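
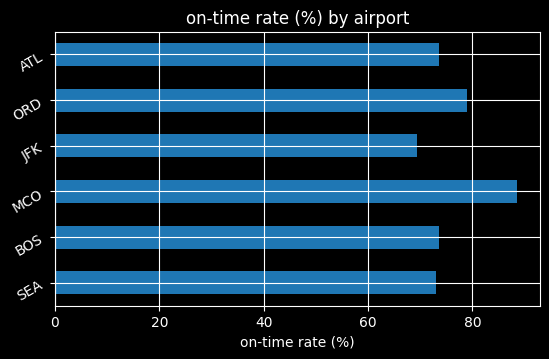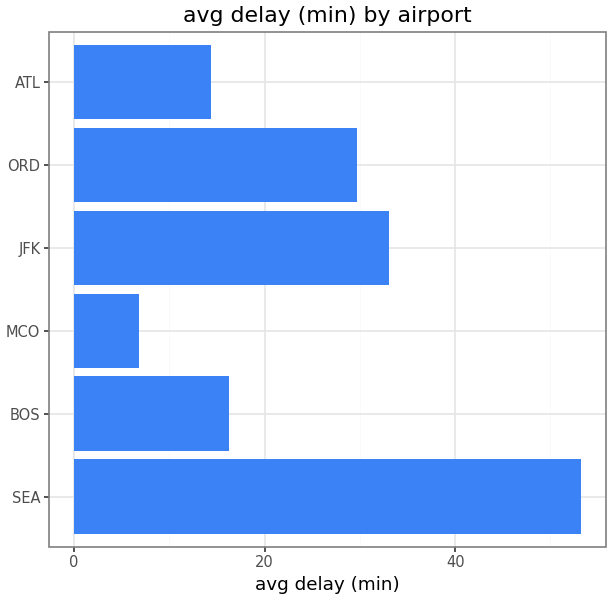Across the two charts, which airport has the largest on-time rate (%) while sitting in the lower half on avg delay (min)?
MCO

Chart 2 median avg delay (min) ≈ 25; below-median airports: BOS, MCO, ATL. Among those, MCO has the highest on-time rate (%) (≈ 90).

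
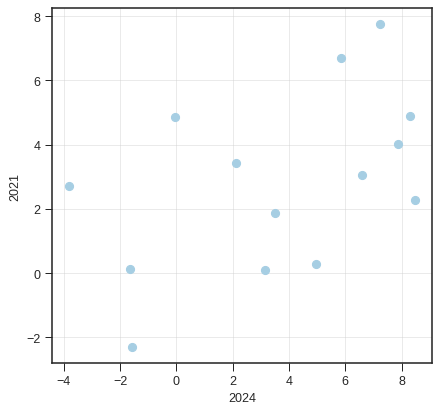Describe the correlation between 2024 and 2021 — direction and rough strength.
positive, moderate

Points are positively correlated; moderate (|r| ≈ 0.5).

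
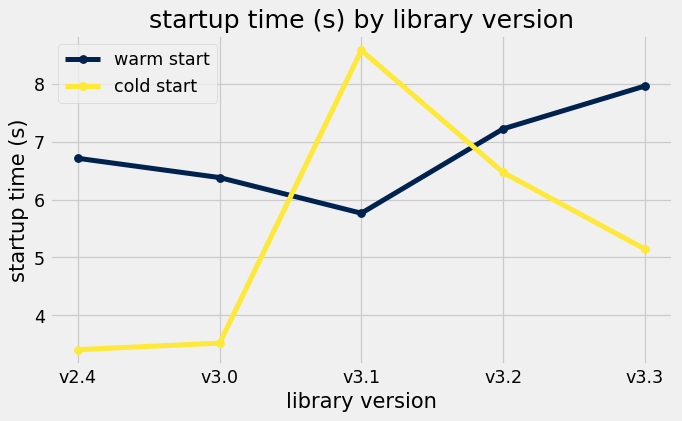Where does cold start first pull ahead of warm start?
v3.1

v3.0: cold start ≈ 3.5 vs warm start ≈ 6.5 (not yet); v3.1: cold start ≈ 8.5 vs warm start ≈ 6.0 (first crossover).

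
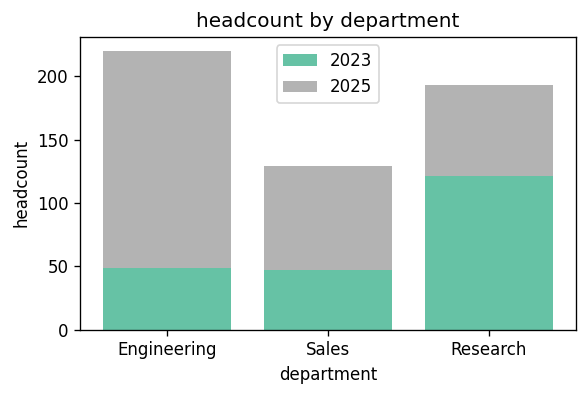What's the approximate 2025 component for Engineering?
≈ 180

2025 top ≈ 220, bottom ≈ 40; segment ≈ 180.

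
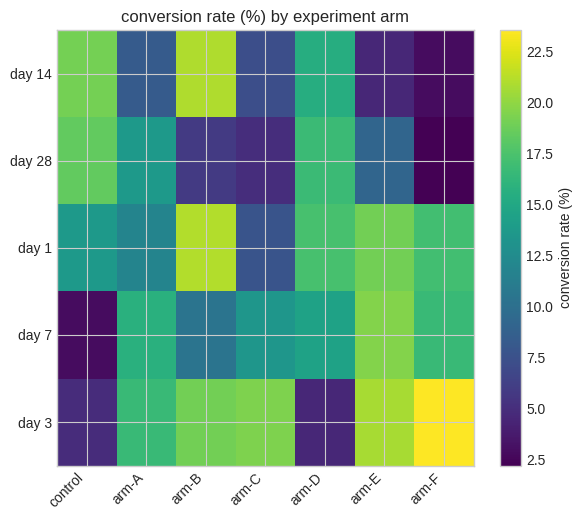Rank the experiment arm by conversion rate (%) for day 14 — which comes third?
arm-D

Top 4 for day 14: arm-B ≈ 22, control ≈ 20, arm-D ≈ 16, arm-A ≈ 8.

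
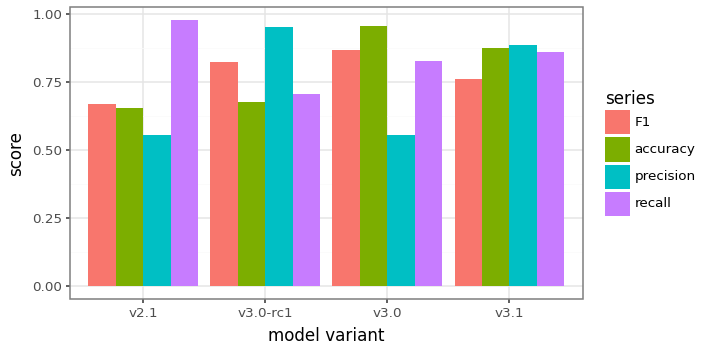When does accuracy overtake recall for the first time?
v3.0-rc1: accuracy ≈ 0.7 vs recall ≈ 0.7 (not yet); v3.0: accuracy ≈ 1.0 vs recall ≈ 0.8 (first crossover).

v3.0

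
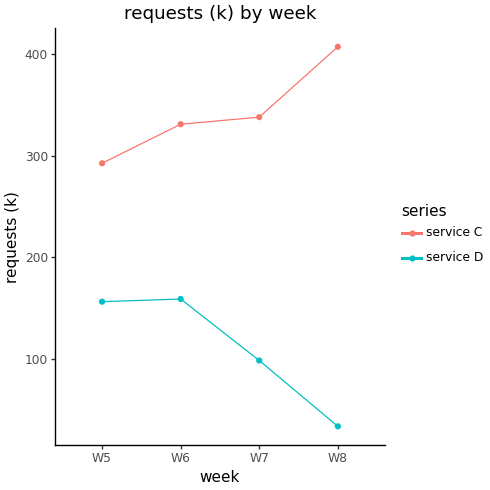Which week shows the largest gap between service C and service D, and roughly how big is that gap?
W8: service C ≈ 400, service D ≈ 50 → gap ≈ 350. Next-largest (W7) is only ≈ 250.

W8, ≈ 350 k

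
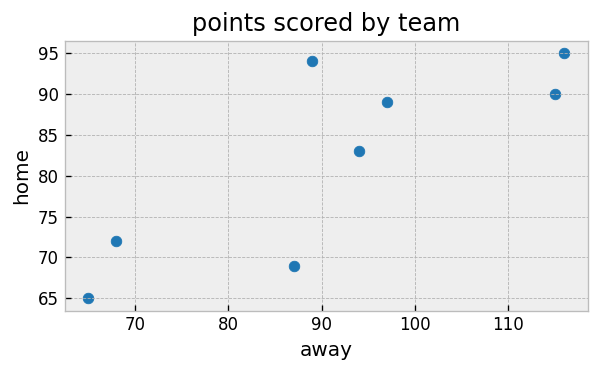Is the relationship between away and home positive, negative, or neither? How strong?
positive, strong

Points are positively correlated; strong (|r| ≈ 0.8).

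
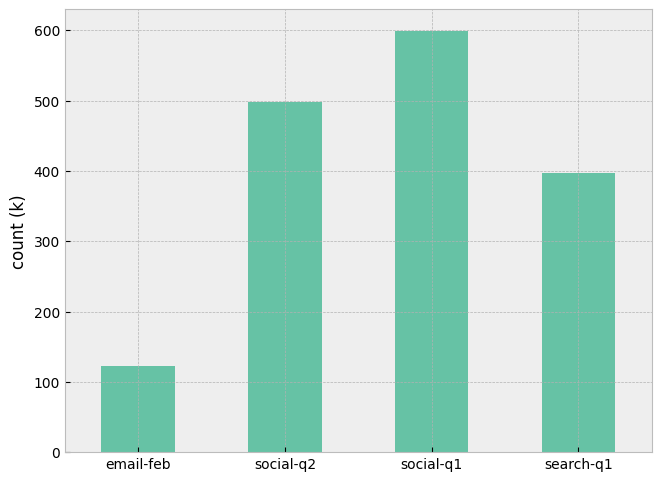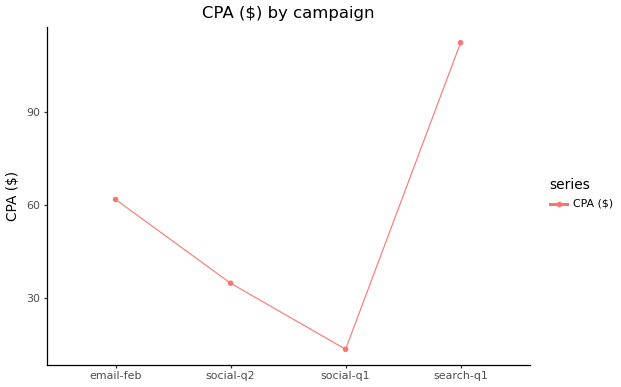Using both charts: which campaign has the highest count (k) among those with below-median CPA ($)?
social-q1

Chart 2 median CPA ($) ≈ 40; below-median campaigns: social-q2, social-q1. Among those, social-q1 has the highest count (k) (≈ 600).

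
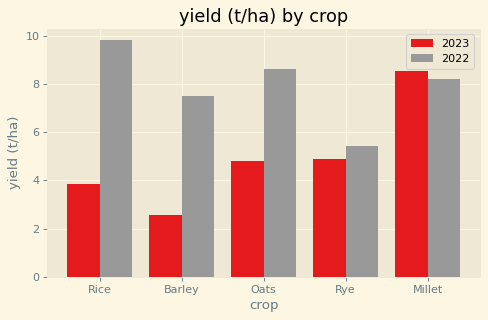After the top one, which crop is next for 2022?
Oats

Top 3 for 2022: Rice ≈ 10, Oats ≈ 9, Millet ≈ 8.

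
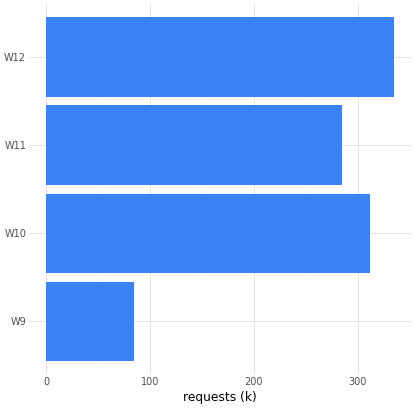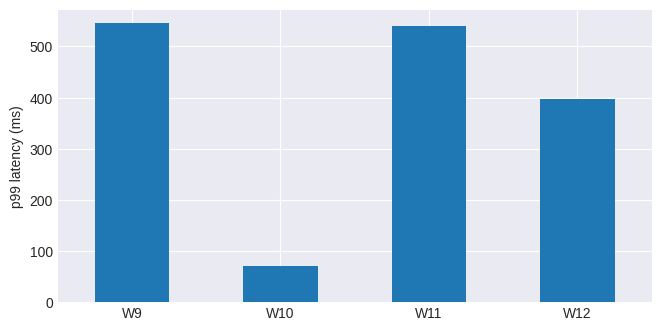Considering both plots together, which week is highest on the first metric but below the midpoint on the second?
W12

Chart 2 median p99 latency (ms) ≈ 450; below-median weeks: W10, W12. Among those, W12 has the highest requests (k) (≈ 350).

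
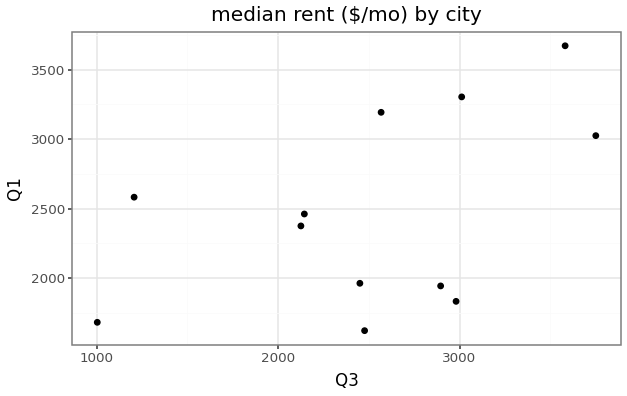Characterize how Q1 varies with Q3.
positive, moderate

Points are positively correlated; moderate (|r| ≈ 0.5).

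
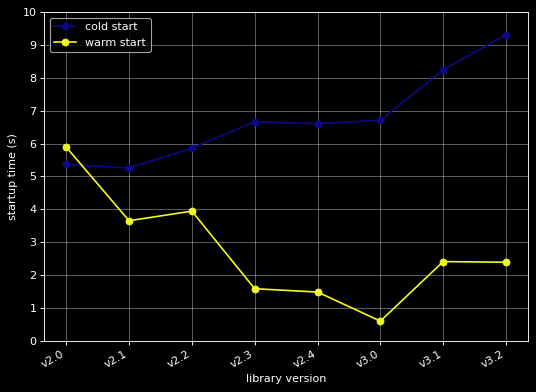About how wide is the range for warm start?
Max v2.0 ≈ 6, min v3.0 ≈ 1; range ≈ 5.

≈ 5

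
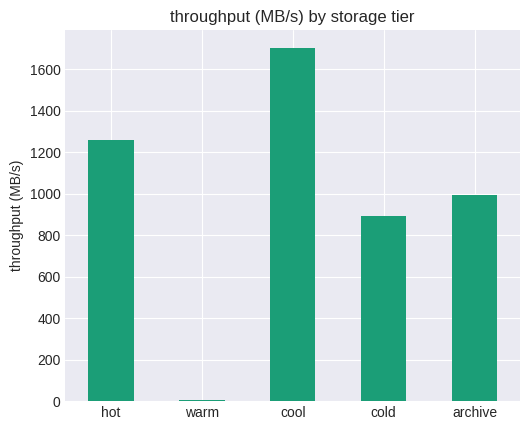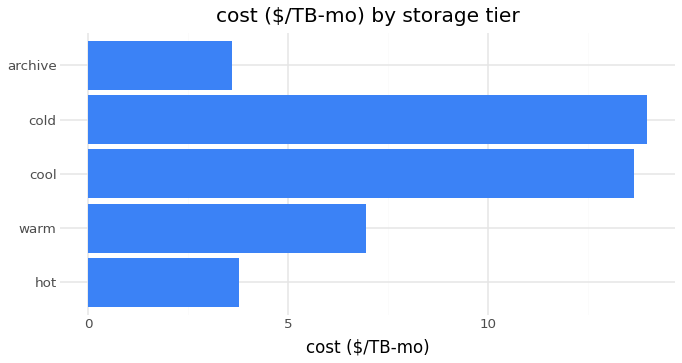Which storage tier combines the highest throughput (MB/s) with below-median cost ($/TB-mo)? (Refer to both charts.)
Chart 2 median cost ($/TB-mo) ≈ 6; below-median storage tiers: hot, archive. Among those, hot has the highest throughput (MB/s) (≈ 1200).

hot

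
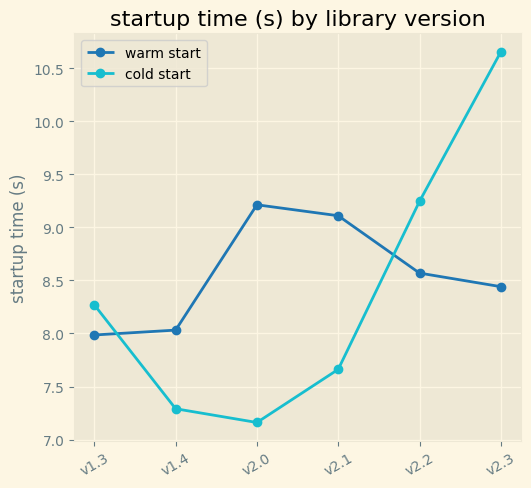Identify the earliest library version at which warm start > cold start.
v1.3: warm start ≈ 8.0 vs cold start ≈ 8.5 (not yet); v1.4: warm start ≈ 8.0 vs cold start ≈ 7.5 (first crossover).

v1.4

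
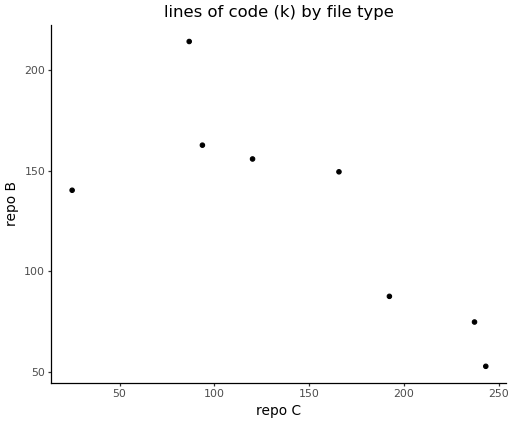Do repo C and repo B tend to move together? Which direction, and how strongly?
Points are negatively correlated; strong (|r| ≈ 0.8).

negative, strong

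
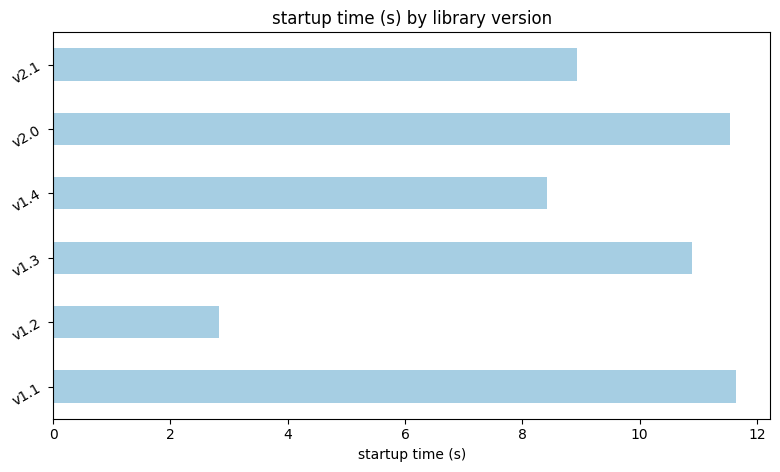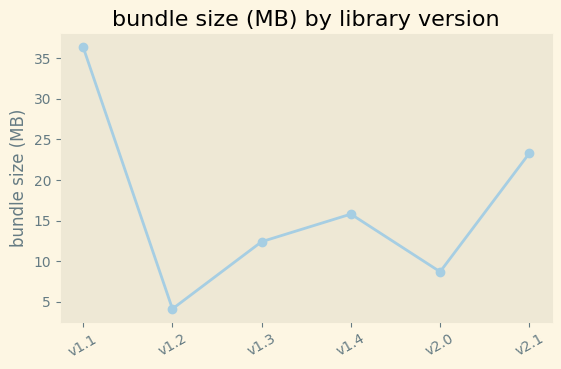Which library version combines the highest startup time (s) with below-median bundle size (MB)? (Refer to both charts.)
Chart 2 median bundle size (MB) ≈ 15; below-median library versions: v1.2, v1.3, v2.0. Among those, v2.0 has the highest startup time (s) (≈ 12).

v2.0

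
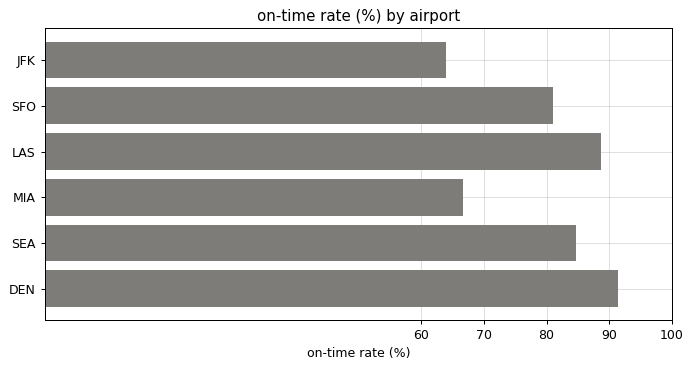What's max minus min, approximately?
≈ 30

Max DEN ≈ 90, min JFK ≈ 60; range ≈ 30.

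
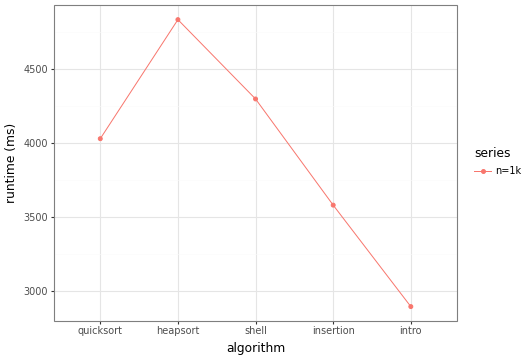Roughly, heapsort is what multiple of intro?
heapsort ≈ 4800, intro ≈ 2800; 4800/2800 ≈ 1.71.

≈ 1.71×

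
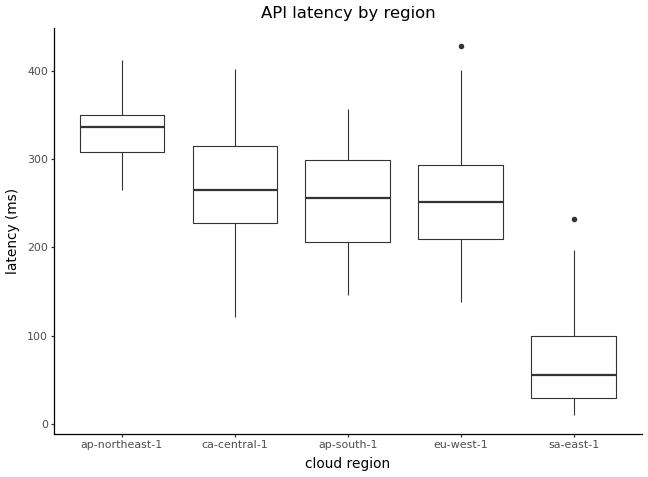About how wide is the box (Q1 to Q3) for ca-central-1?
≈ 100

Q3 ≈ 325, Q1 ≈ 225; IQR ≈ 100.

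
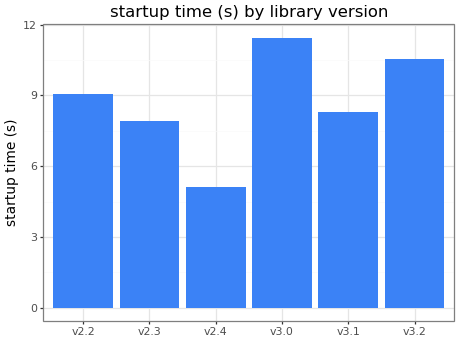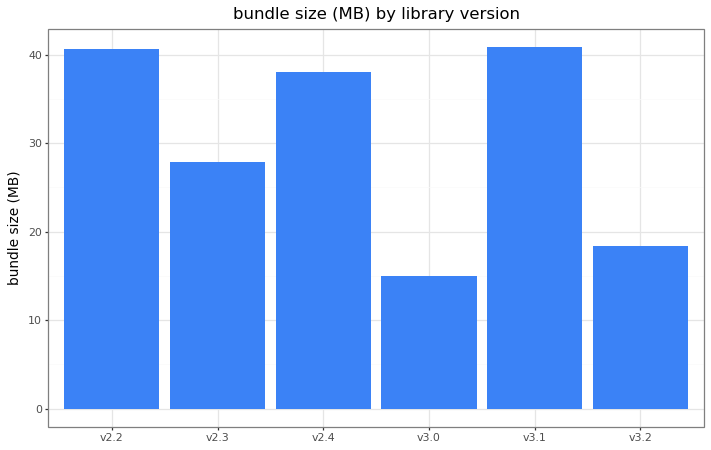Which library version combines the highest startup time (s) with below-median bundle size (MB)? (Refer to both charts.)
Chart 2 median bundle size (MB) ≈ 35; below-median library versions: v2.3, v3.0, v3.2. Among those, v3.0 has the highest startup time (s) (≈ 12).

v3.0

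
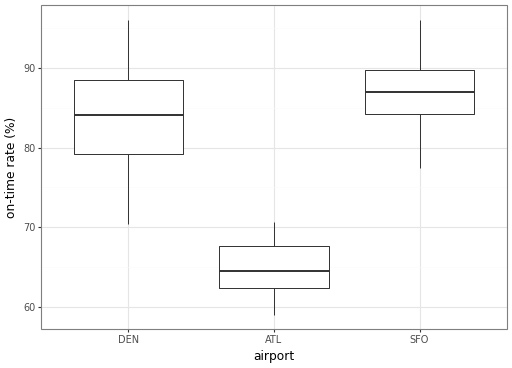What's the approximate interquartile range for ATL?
≈ 6

Q3 ≈ 68, Q1 ≈ 62; IQR ≈ 6.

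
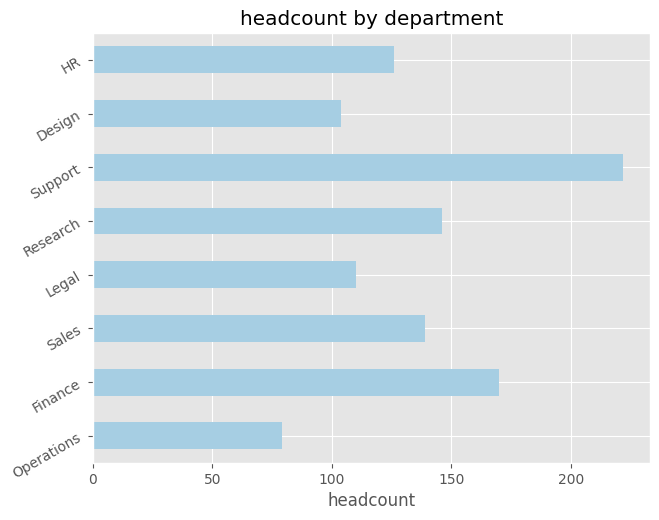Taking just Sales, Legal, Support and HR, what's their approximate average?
(140 + 120 + 220 + 120) / 4 ≈ 150.

≈ 150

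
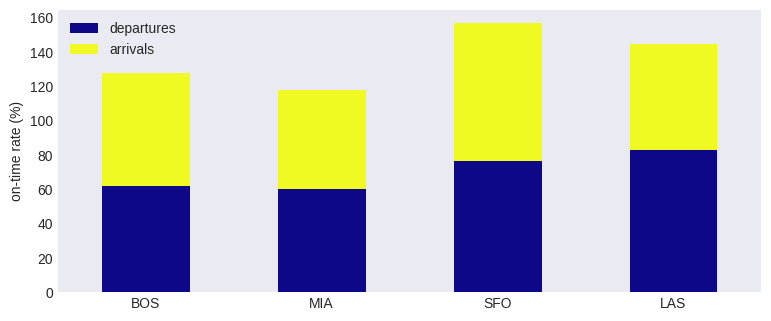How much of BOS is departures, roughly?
departures top ≈ 60, bottom ≈ 0; segment ≈ 60.

≈ 60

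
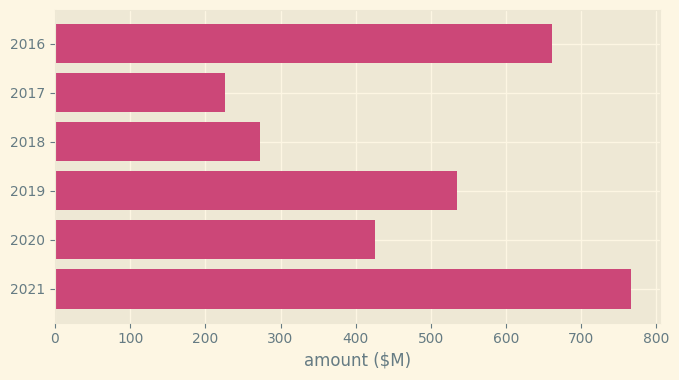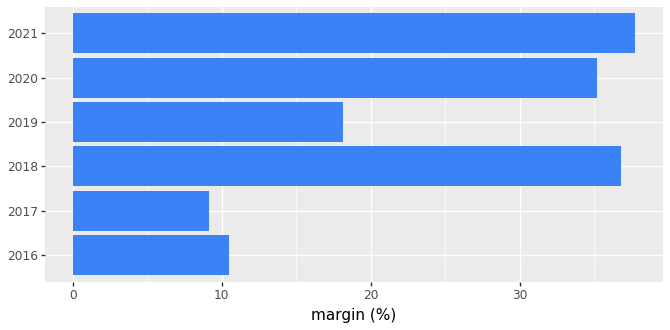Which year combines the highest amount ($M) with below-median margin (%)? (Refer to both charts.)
Chart 2 median margin (%) ≈ 25; below-median years: 2016, 2017, 2019. Among those, 2016 has the highest amount ($M) (≈ 700).

2016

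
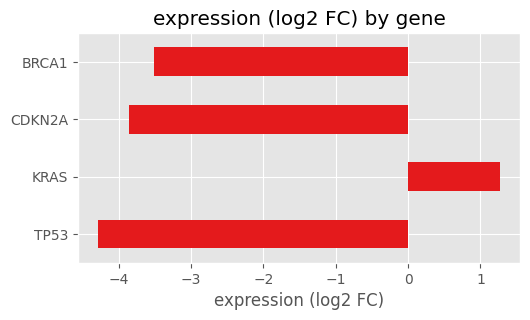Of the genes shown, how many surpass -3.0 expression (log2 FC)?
1

Above -3.0: KRAS.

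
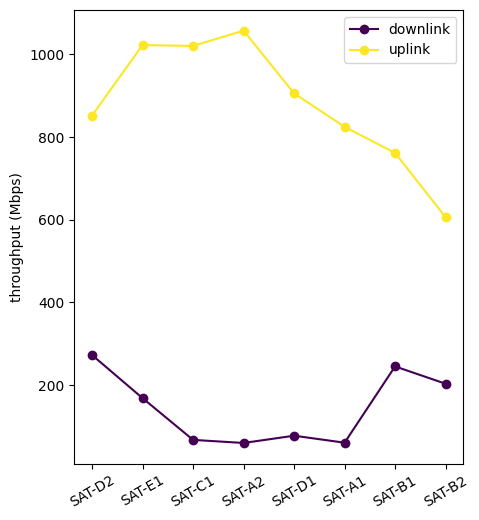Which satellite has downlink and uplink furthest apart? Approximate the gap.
SAT-A2: downlink ≈ 100, uplink ≈ 1100 → gap ≈ 1000. Next-largest (SAT-C1) is only ≈ 900.

SAT-A2, ≈ 1000 Mbps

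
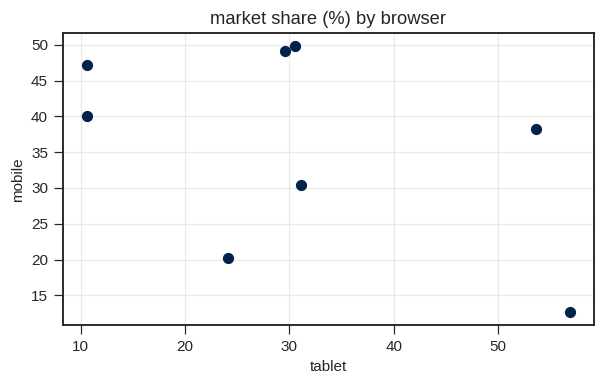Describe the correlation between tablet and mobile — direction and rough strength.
negative, moderate

Points are negatively correlated; moderate (|r| ≈ 0.5).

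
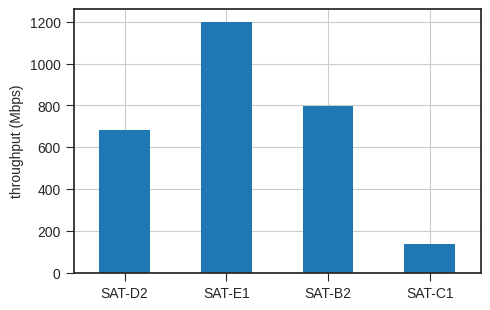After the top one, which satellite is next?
Top 3: SAT-E1 ≈ 1200, SAT-B2 ≈ 800, SAT-D2 ≈ 700.

SAT-B2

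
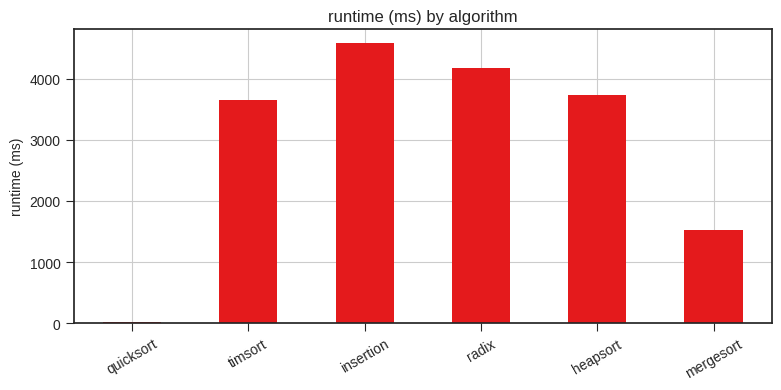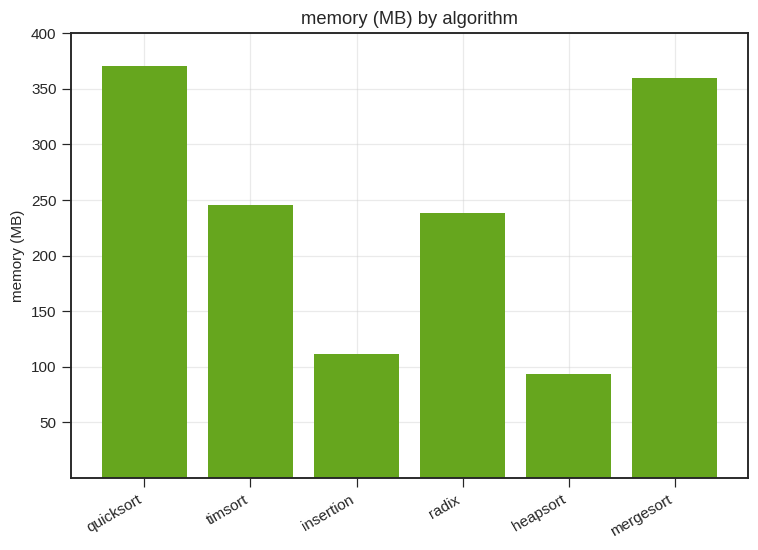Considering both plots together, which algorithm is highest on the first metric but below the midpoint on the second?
insertion

Chart 2 median memory (MB) ≈ 250; below-median algorithms: insertion, radix, heapsort. Among those, insertion has the highest runtime (ms) (≈ 4500).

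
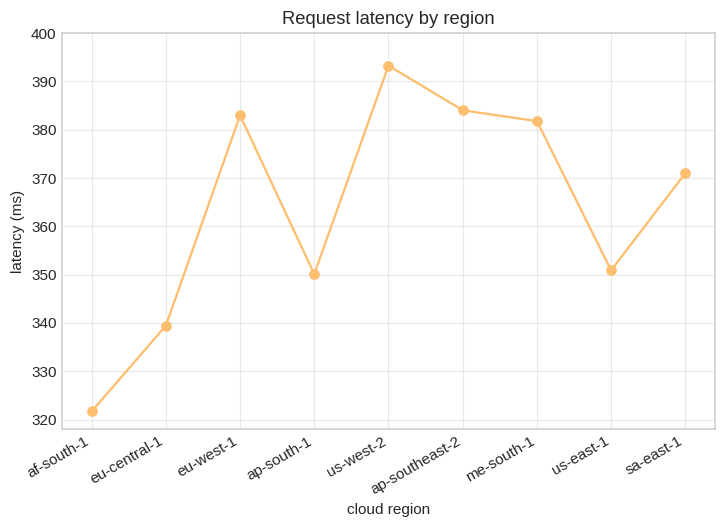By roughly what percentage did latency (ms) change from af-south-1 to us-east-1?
af-south-1 ≈ 320, us-east-1 ≈ 350; (350 − 320) / 320 ≈ +9.4%.

≈ +9.4%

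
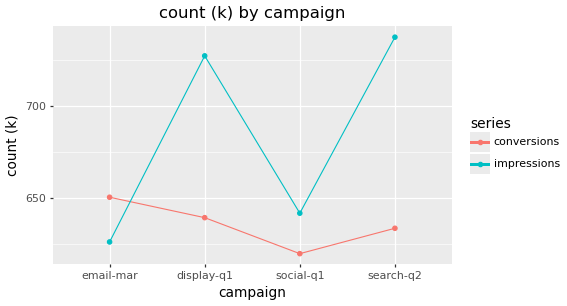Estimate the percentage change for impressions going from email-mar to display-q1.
≈ +15.9%

email-mar ≈ 630, display-q1 ≈ 730; (730 − 630) / 630 ≈ +15.9%.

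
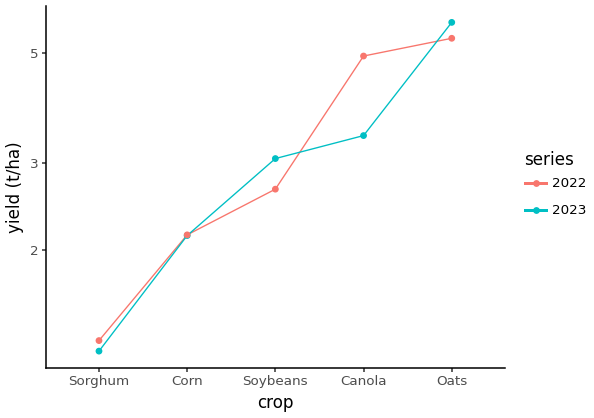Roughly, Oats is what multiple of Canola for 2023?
≈ 1.71×

Oats ≈ 6.0, Canola ≈ 3.5; 6.0/3.5 ≈ 1.71.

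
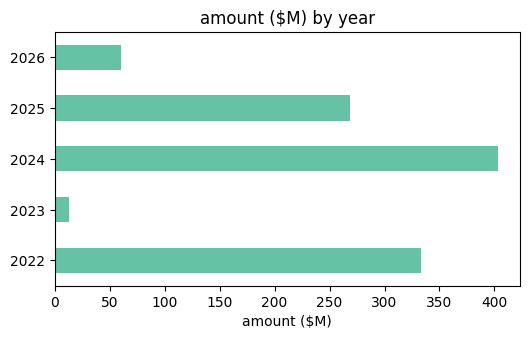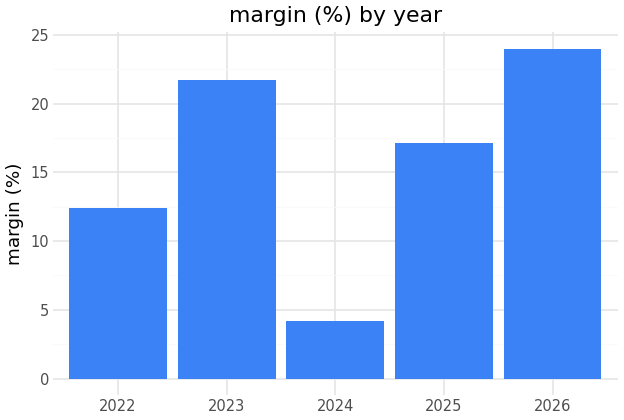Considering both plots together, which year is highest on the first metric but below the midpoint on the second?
Chart 2 median margin (%) ≈ 15; below-median years: 2022, 2024. Among those, 2024 has the highest amount ($M) (≈ 400).

2024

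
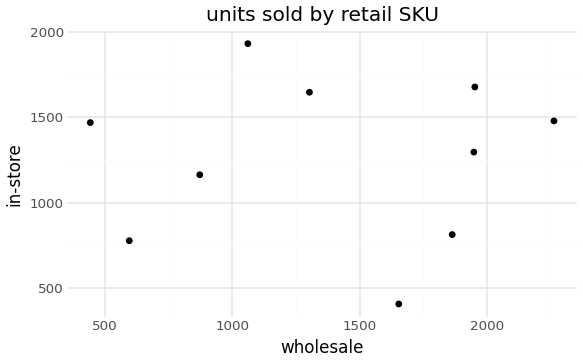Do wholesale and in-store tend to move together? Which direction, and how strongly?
no clear correlation

Points are roughly uncorrelated; weak (|r| ≈ 0.0).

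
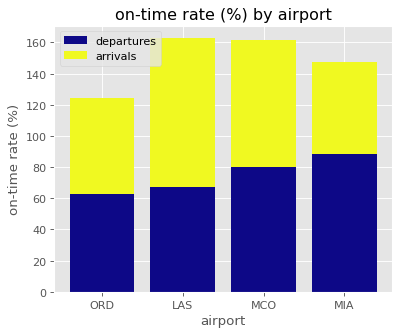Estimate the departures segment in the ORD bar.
departures top ≈ 60, bottom ≈ 0; segment ≈ 60.

≈ 60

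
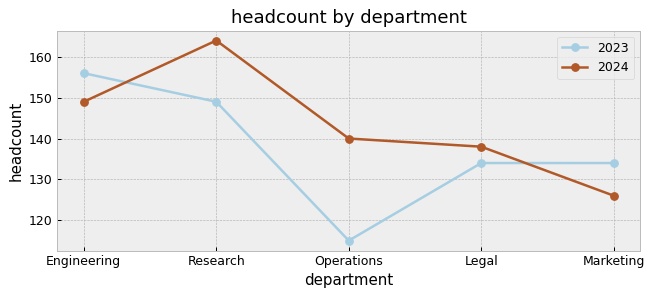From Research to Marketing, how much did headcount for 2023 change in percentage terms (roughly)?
Research ≈ 150, Marketing ≈ 135; (135 − 150) / 150 ≈ -10%.

≈ -10%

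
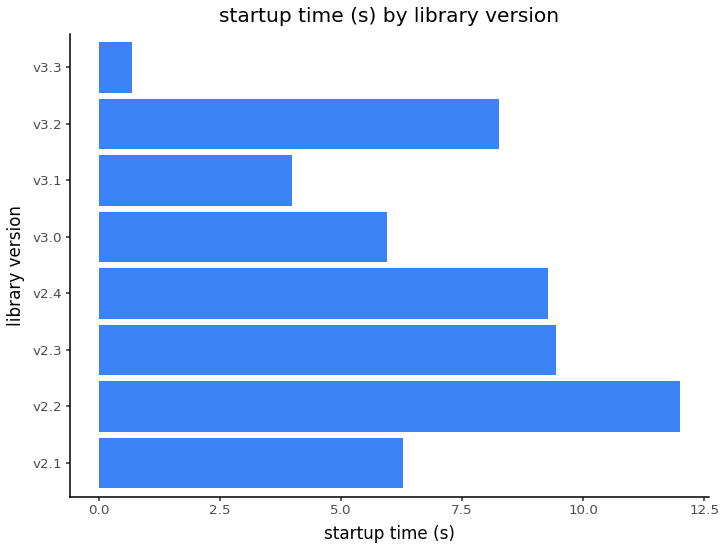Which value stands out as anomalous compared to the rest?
v3.3 ≈ 1; the rest sit between ≈ 4 and ≈ 12.

v3.3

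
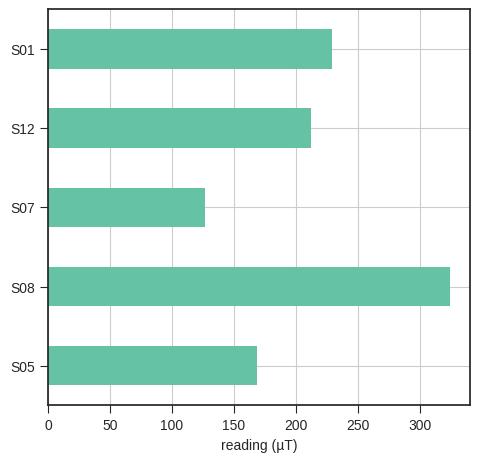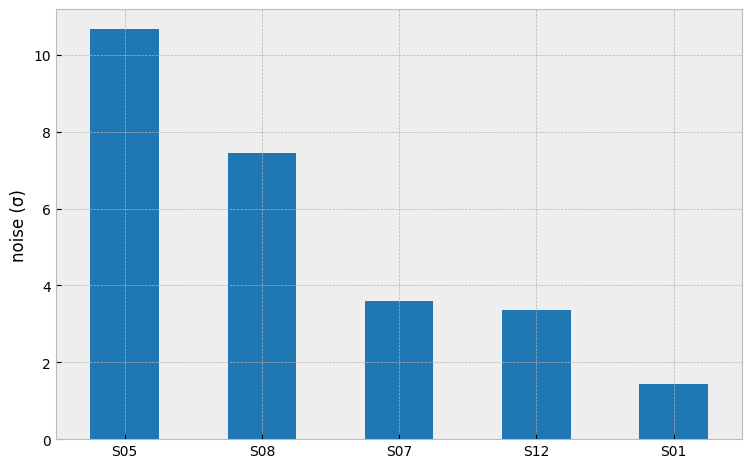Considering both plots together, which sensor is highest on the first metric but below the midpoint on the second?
S01

Chart 2 median noise (σ) ≈ 4; below-median sensors: S12, S01. Among those, S01 has the highest reading (µT) (≈ 250).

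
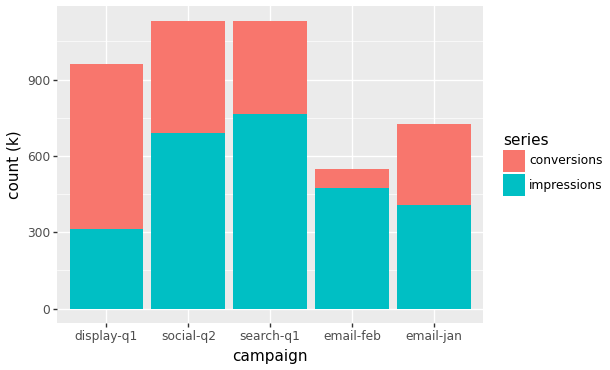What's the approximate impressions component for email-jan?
≈ 400

impressions top ≈ 400, bottom ≈ 0; segment ≈ 400.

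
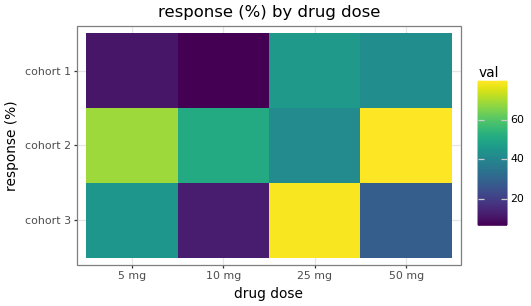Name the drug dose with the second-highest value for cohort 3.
Top 3 for cohort 3: 25 mg ≈ 80, 5 mg ≈ 40, 50 mg ≈ 30.

5 mg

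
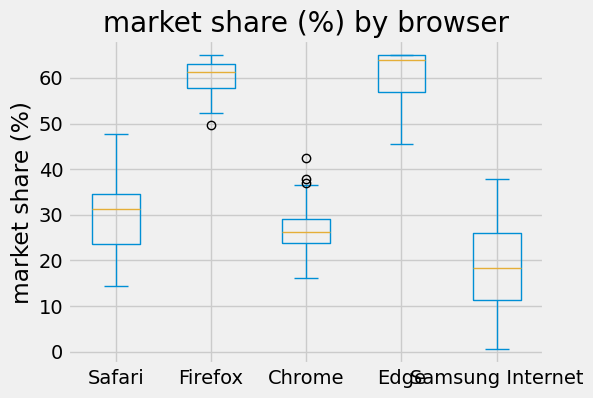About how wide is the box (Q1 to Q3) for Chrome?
≈ 5

Q3 ≈ 30, Q1 ≈ 25; IQR ≈ 5.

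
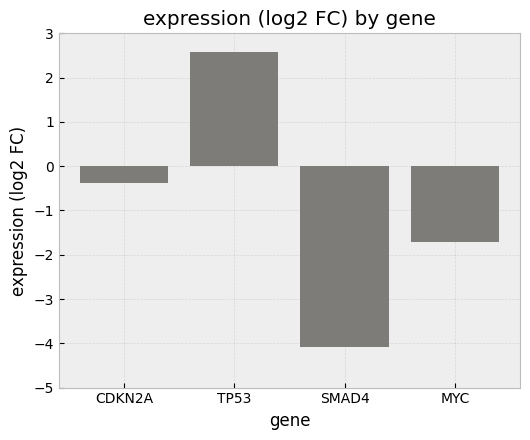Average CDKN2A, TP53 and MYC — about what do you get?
≈ 0

(0 + 3 + -2) / 3 ≈ 0.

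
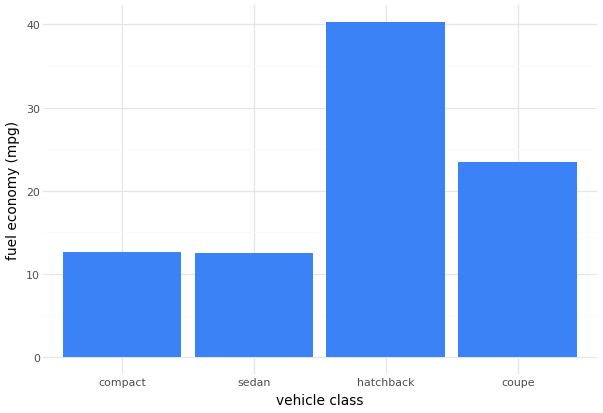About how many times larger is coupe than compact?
coupe ≈ 25, compact ≈ 15; 25/15 ≈ 1.67.

≈ 1.67×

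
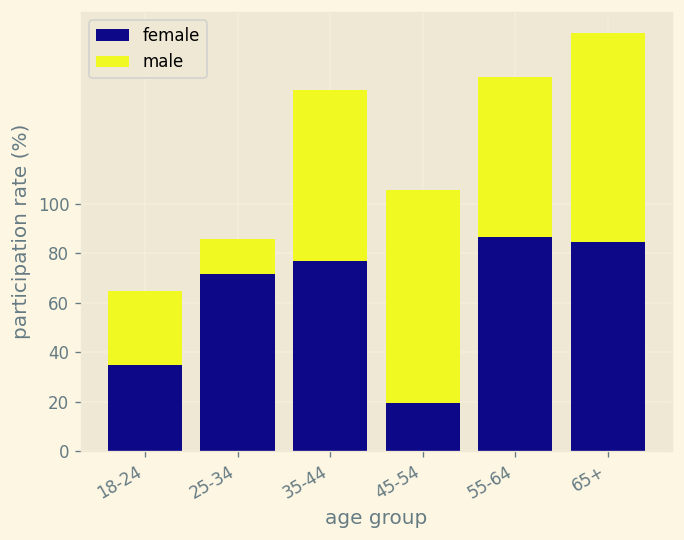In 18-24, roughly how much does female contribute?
female top ≈ 40, bottom ≈ 0; segment ≈ 40.

≈ 40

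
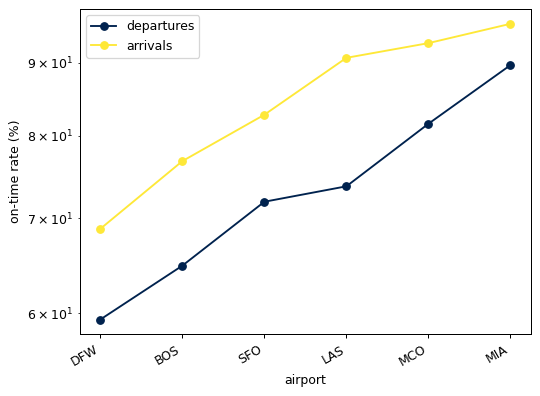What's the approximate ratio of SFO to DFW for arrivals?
≈ 1.21×

SFO ≈ 85, DFW ≈ 70; 85/70 ≈ 1.21.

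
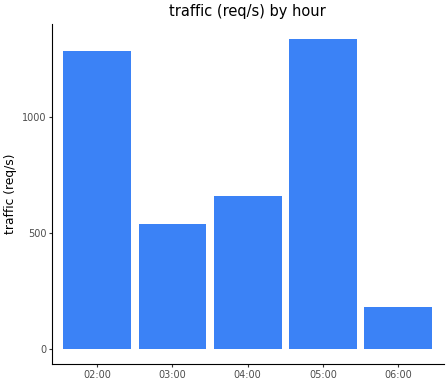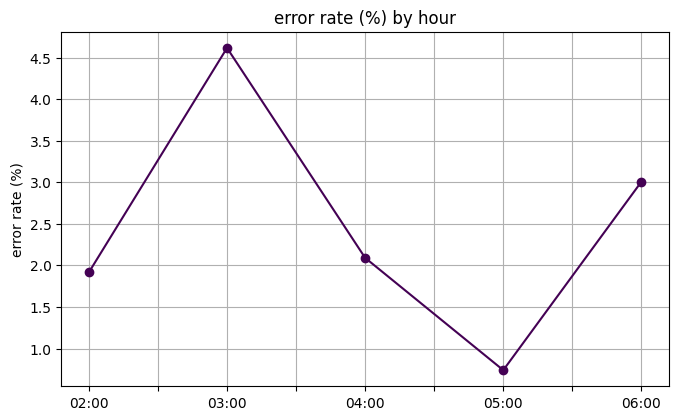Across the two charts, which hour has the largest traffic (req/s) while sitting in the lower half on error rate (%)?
05:00

Chart 2 median error rate (%) ≈ 2; below-median hours: 02:00, 05:00. Among those, 05:00 has the highest traffic (req/s) (≈ 1400).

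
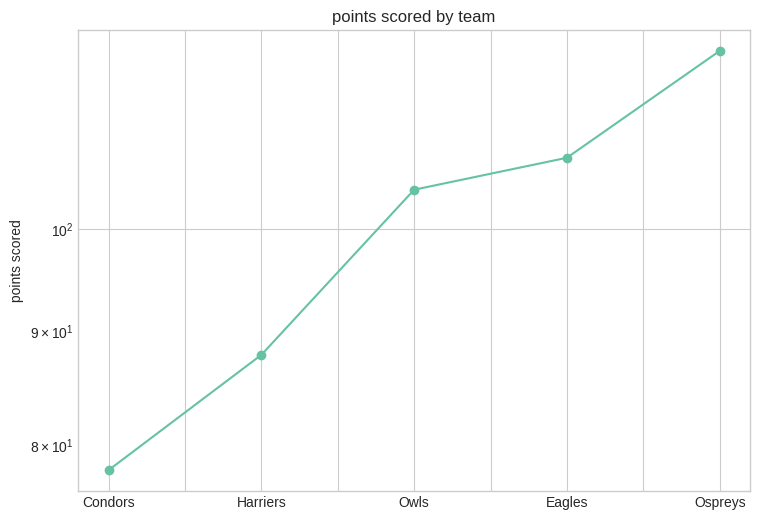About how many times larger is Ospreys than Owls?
≈ 1.14×

Ospreys ≈ 120, Owls ≈ 105; 120/105 ≈ 1.14.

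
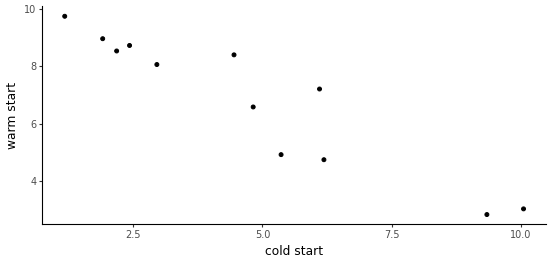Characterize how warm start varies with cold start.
negative, strong

Points are negatively correlated; strong (|r| ≈ 0.9).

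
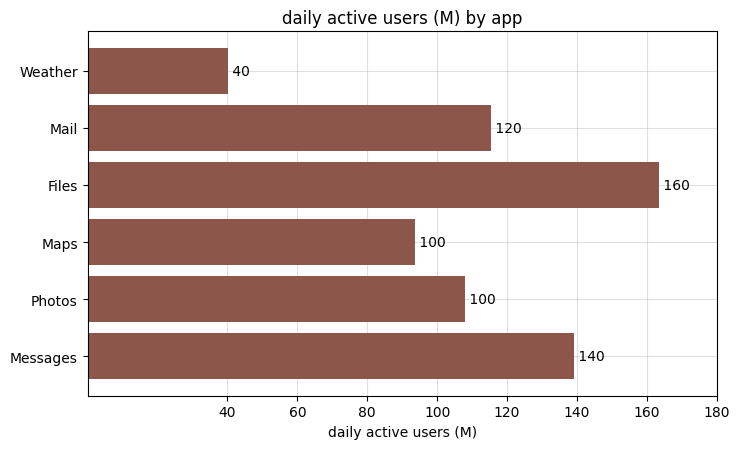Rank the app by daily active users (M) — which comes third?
Mail

Top 4: Files ≈ 160, Messages ≈ 140, Mail ≈ 120, Photos ≈ 100.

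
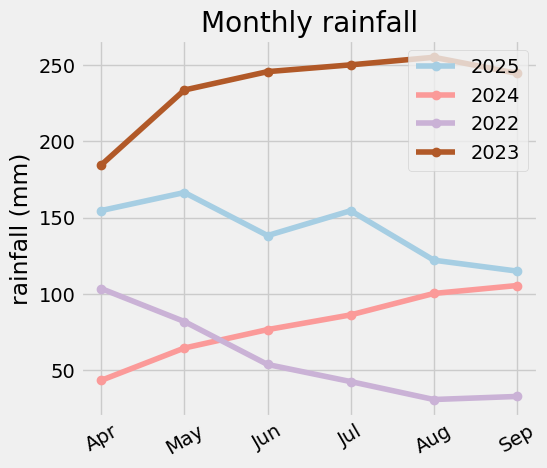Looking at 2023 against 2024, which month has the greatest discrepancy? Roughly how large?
May: 2023 ≈ 240, 2024 ≈ 60 → gap ≈ 180. Next-largest (Jun) is only ≈ 160.

May, ≈ 180 mm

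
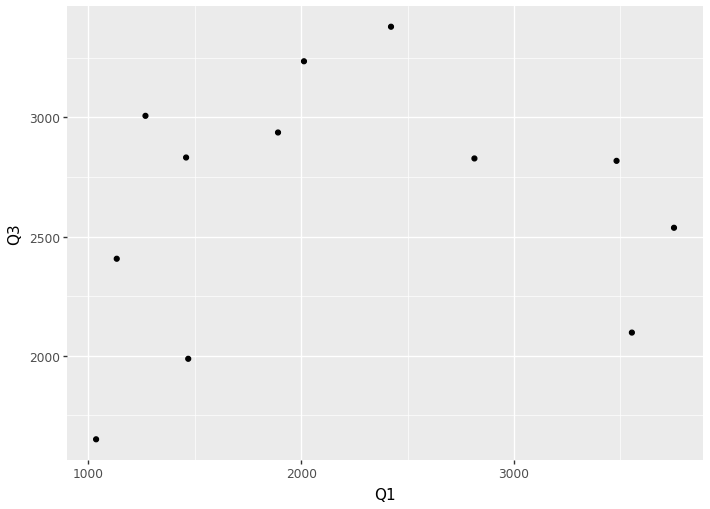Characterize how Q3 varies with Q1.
Points are roughly uncorrelated; weak (|r| ≈ 0.1).

no clear correlation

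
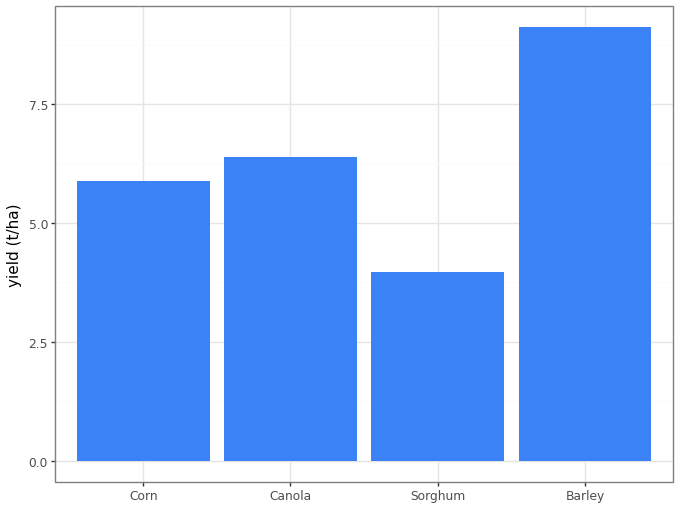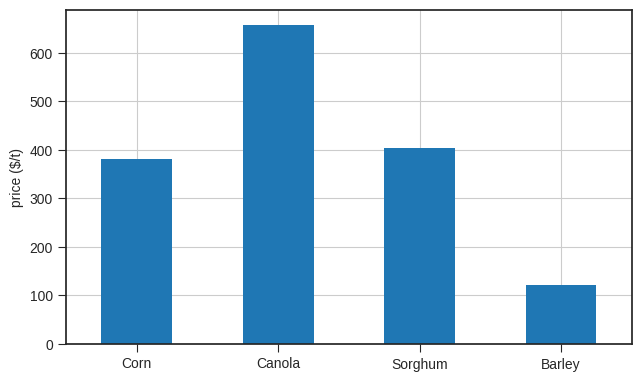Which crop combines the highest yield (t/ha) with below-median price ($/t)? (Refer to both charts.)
Chart 2 median price ($/t) ≈ 400; below-median crops: Corn, Barley. Among those, Barley has the highest yield (t/ha) (≈ 9).

Barley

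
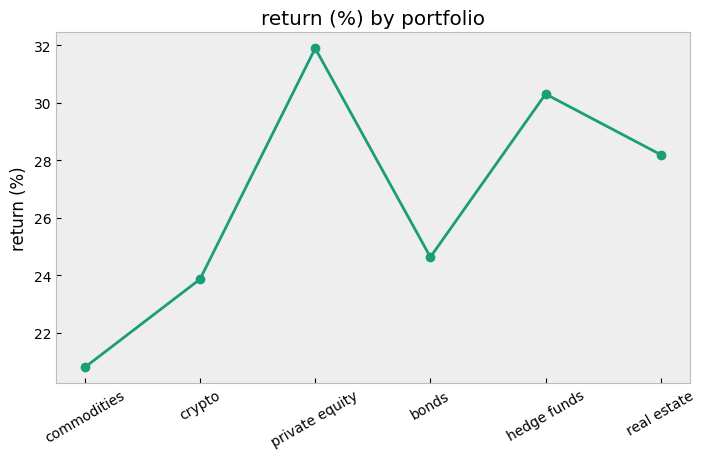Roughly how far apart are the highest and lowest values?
Max private equity ≈ 32, min commodities ≈ 21; range ≈ 11.

≈ 11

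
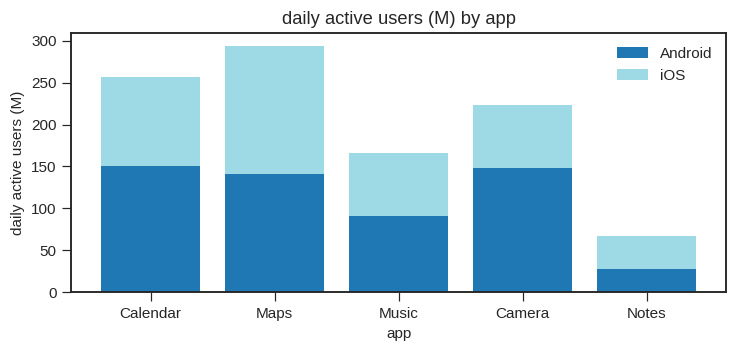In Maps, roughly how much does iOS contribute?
iOS top ≈ 300, bottom ≈ 150; segment ≈ 150.

≈ 150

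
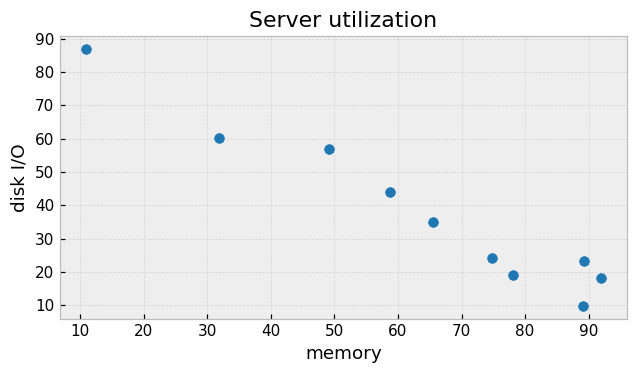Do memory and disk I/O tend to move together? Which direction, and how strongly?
negative, strong

Points are negatively correlated; strong (|r| ≈ 1.0).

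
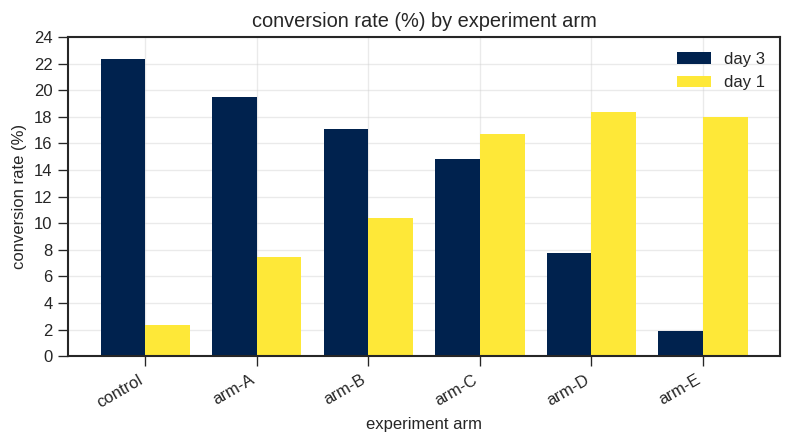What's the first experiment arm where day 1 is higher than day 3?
arm-C

arm-B: day 1 ≈ 10 vs day 3 ≈ 18 (not yet); arm-C: day 1 ≈ 16 vs day 3 ≈ 14 (first crossover).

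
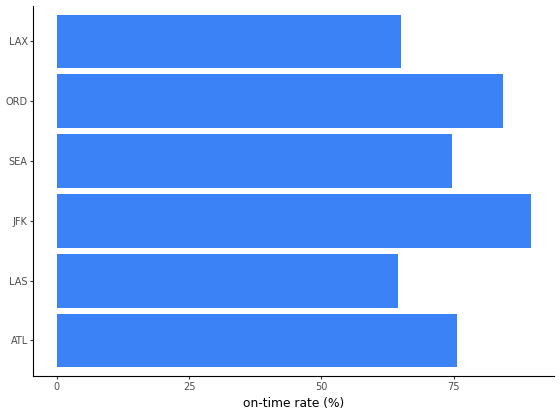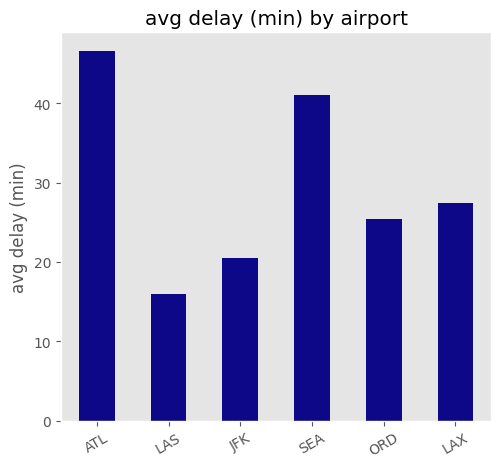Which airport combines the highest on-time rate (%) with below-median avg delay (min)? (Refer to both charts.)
Chart 2 median avg delay (min) ≈ 25; below-median airports: LAS, JFK, ORD. Among those, JFK has the highest on-time rate (%) (≈ 90).

JFK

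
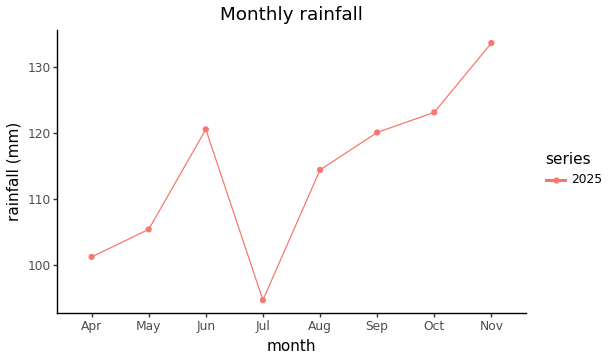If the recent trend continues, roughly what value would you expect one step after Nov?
≈ 142.5

Last three: 120, 125, 135 → slope ≈ 7.5/step → next ≈ 142.5.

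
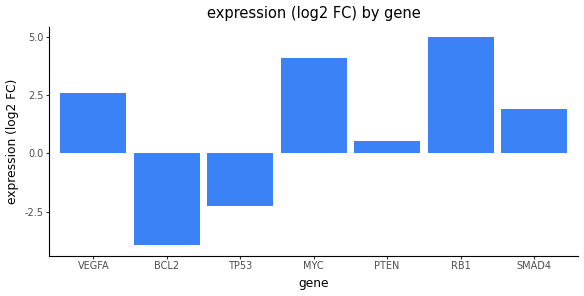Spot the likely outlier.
BCL2 ≈ -4; the rest sit between ≈ -2 and ≈ 5.

BCL2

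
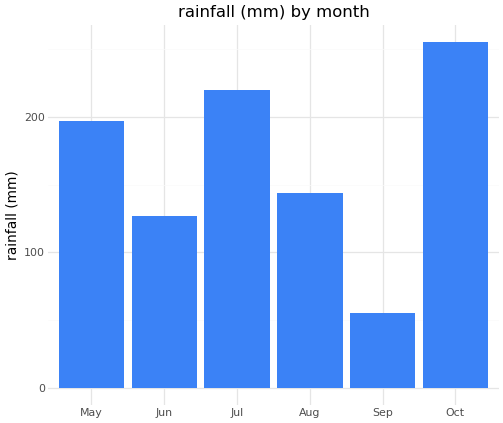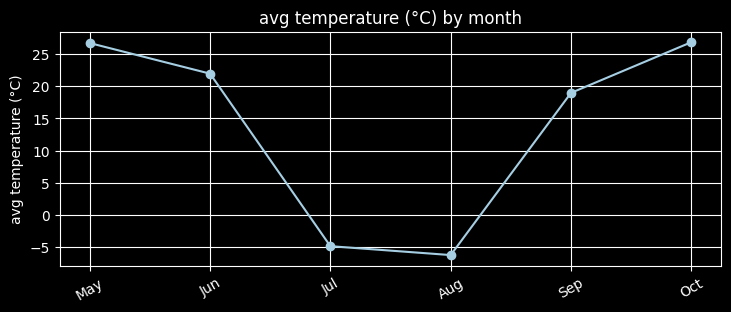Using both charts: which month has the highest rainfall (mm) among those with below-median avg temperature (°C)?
Chart 2 median avg temperature (°C) ≈ 20; below-median months: Jul, Aug, Sep. Among those, Jul has the highest rainfall (mm) (≈ 225).

Jul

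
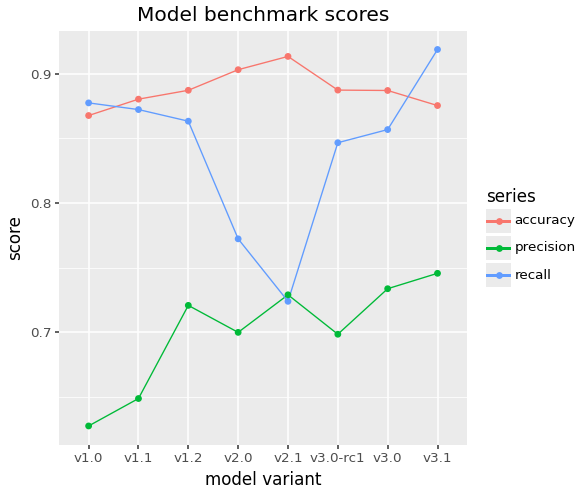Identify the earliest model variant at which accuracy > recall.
v1.0: accuracy ≈ 0.85 vs recall ≈ 0.90 (not yet); v1.1: accuracy ≈ 0.90 vs recall ≈ 0.85 (first crossover).

v1.1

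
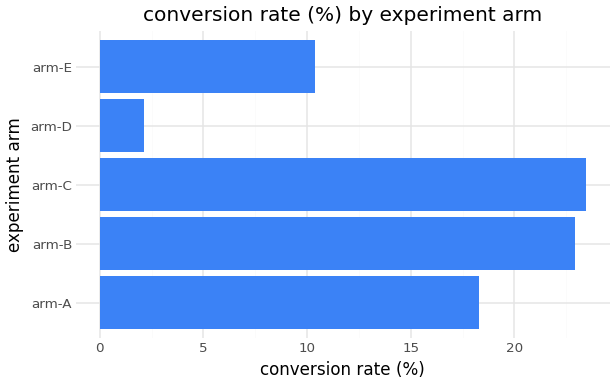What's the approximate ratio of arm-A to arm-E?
≈ 1.8×

arm-A ≈ 18, arm-E ≈ 10; 18/10 ≈ 1.8.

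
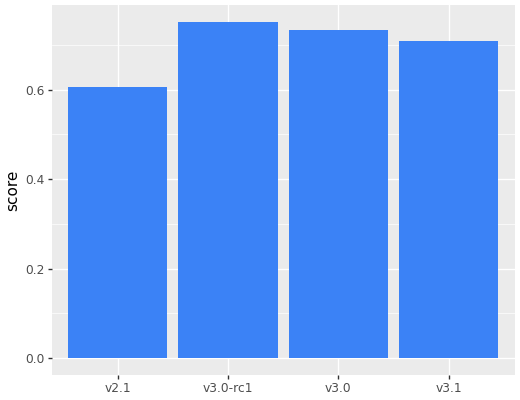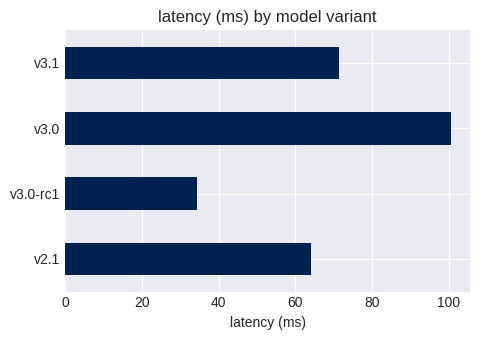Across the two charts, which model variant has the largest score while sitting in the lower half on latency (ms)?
v3.0-rc1

Chart 2 median latency (ms) ≈ 70; below-median model variants: v2.1, v3.0-rc1. Among those, v3.0-rc1 has the highest score (≈ 0.8).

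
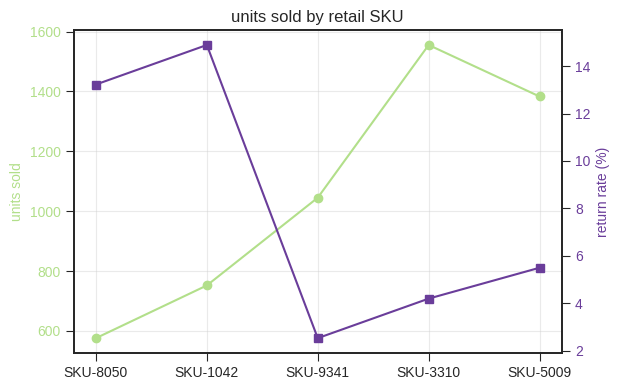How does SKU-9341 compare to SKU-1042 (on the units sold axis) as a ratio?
SKU-9341 ≈ 1000, SKU-1042 ≈ 800; 1000/800 ≈ 1.25.

≈ 1.25×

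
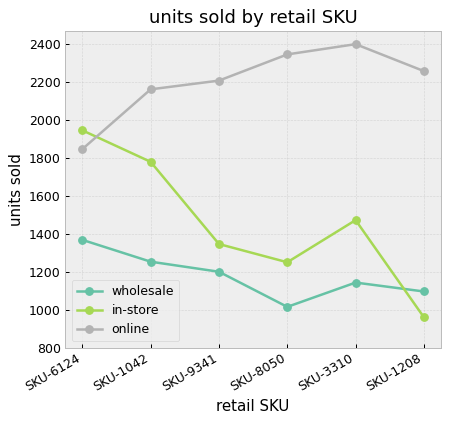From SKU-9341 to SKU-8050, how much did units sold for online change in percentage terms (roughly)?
SKU-9341 ≈ 2200, SKU-8050 ≈ 2400; (2400 − 2200) / 2200 ≈ +9.1%.

≈ +9.1%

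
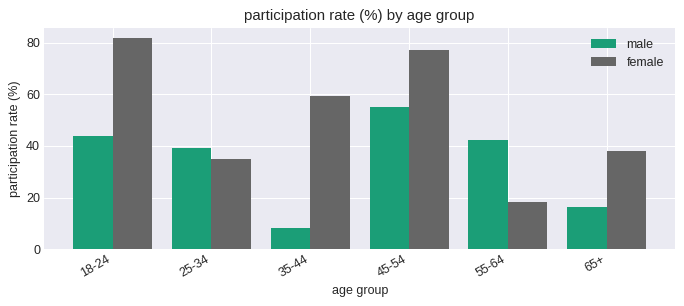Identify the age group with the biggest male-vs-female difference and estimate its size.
35-44: male ≈ 10, female ≈ 60 → gap ≈ 50. Next-largest (18-24) is only ≈ 40.

35-44, ≈ 50 %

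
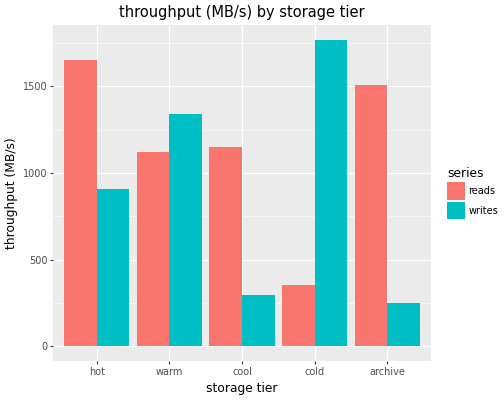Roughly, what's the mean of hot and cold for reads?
≈ 1000

(1600 + 400) / 2 ≈ 1000.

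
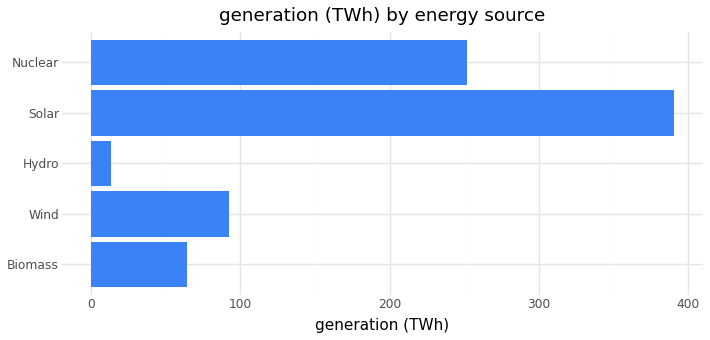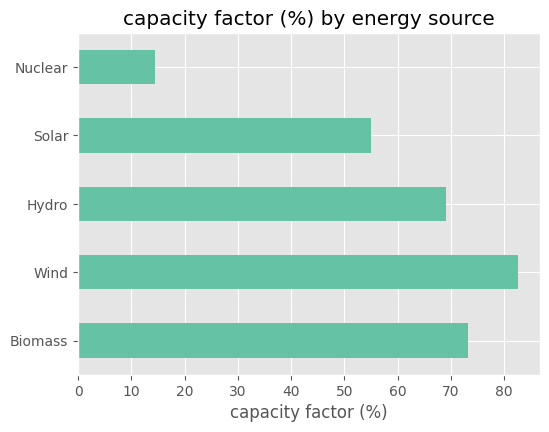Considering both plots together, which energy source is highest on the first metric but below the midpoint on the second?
Chart 2 median capacity factor (%) ≈ 70; below-median energy sources: Solar, Nuclear. Among those, Solar has the highest generation (TWh) (≈ 400).

Solar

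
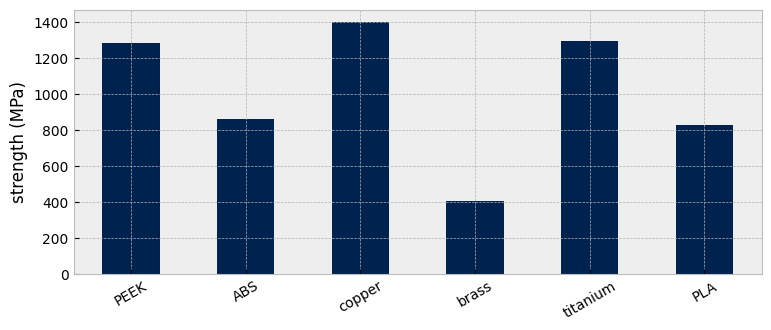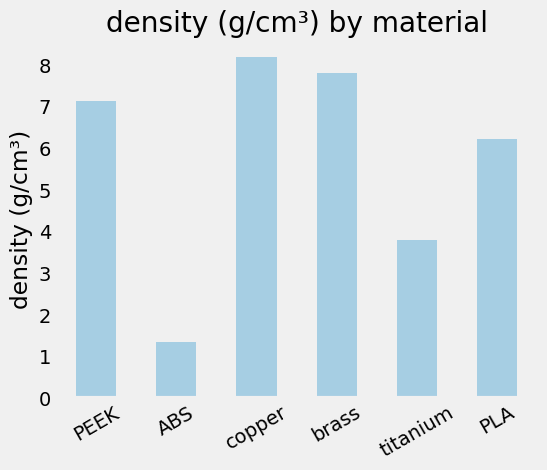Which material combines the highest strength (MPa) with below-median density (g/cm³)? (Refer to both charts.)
titanium

Chart 2 median density (g/cm³) ≈ 7; below-median materials: ABS, titanium, PLA. Among those, titanium has the highest strength (MPa) (≈ 1200).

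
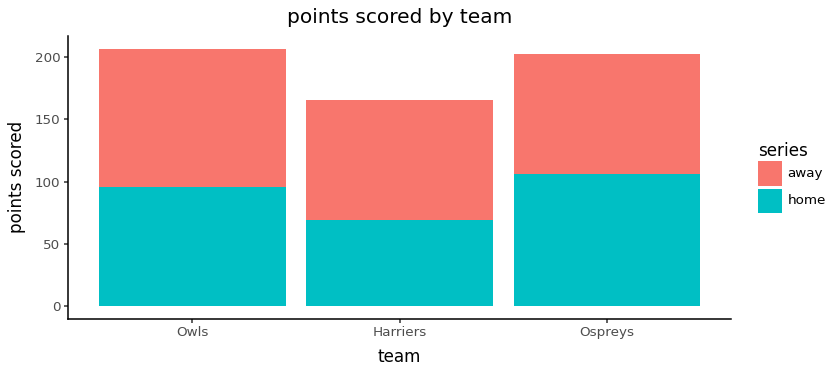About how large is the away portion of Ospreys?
≈ 100

away top ≈ 200, bottom ≈ 100; segment ≈ 100.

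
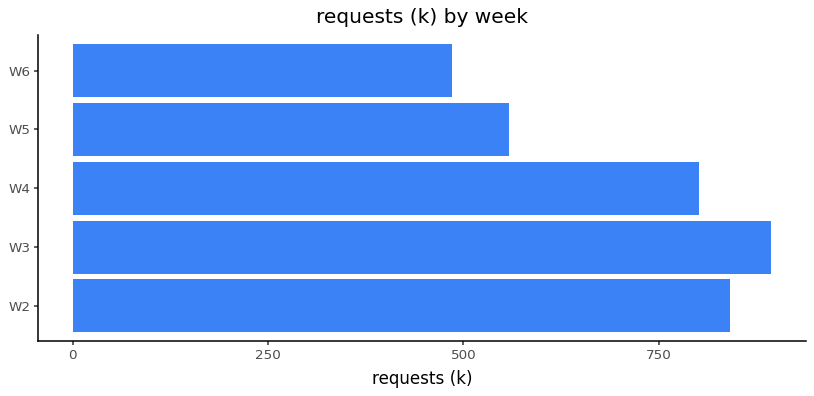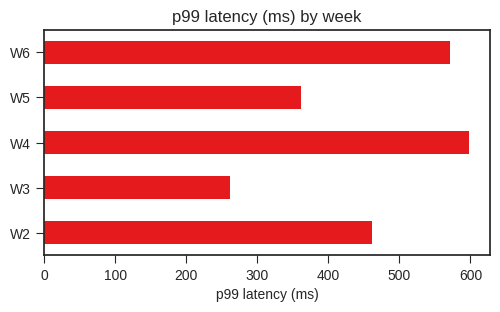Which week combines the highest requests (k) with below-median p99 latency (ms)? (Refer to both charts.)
Chart 2 median p99 latency (ms) ≈ 500; below-median weeks: W3, W5. Among those, W3 has the highest requests (k) (≈ 900).

W3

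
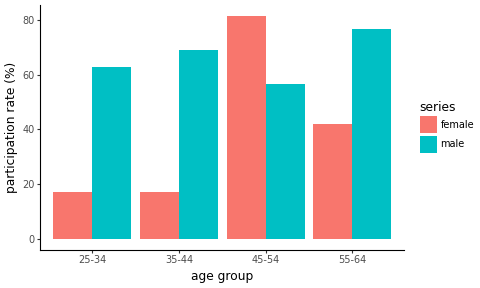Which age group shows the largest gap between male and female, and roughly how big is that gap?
35-44: male ≈ 70, female ≈ 20 → gap ≈ 50. Next-largest (25-34) is only ≈ 40.

35-44, ≈ 50 %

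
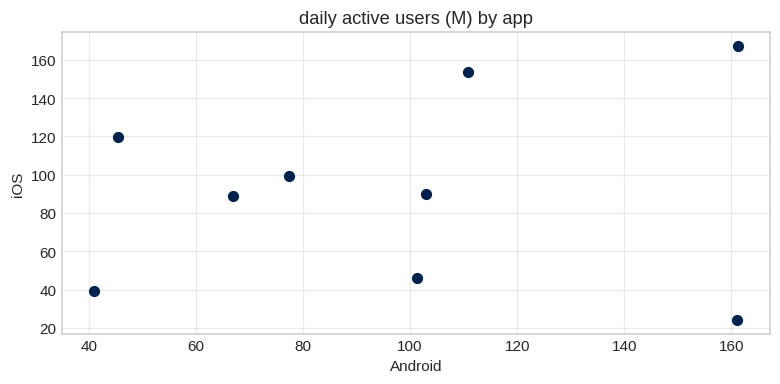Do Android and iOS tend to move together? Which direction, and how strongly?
Points are roughly uncorrelated; weak (|r| ≈ 0.1).

no clear correlation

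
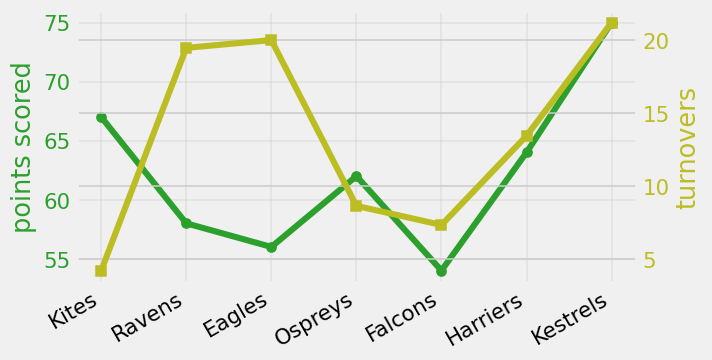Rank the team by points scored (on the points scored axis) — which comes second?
Top 3 (on the points scored axis): Kestrels ≈ 76, Kites ≈ 68, Harriers ≈ 64.

Kites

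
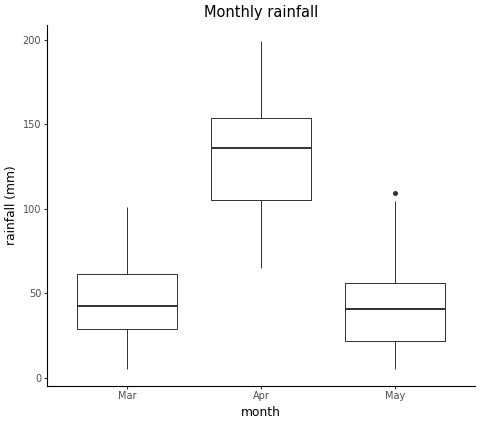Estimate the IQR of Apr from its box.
Q3 ≈ 150, Q1 ≈ 110; IQR ≈ 40.

≈ 40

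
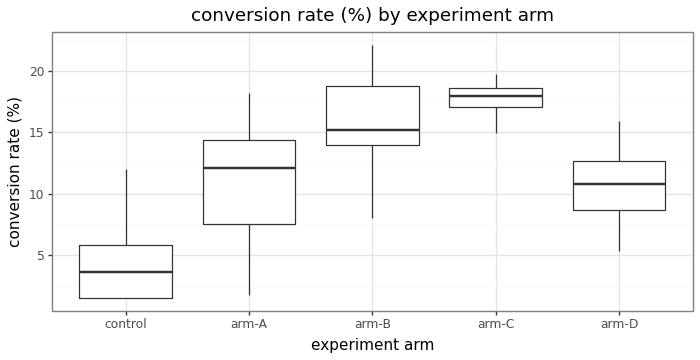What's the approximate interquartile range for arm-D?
Q3 ≈ 12, Q1 ≈ 8; IQR ≈ 4.

≈ 4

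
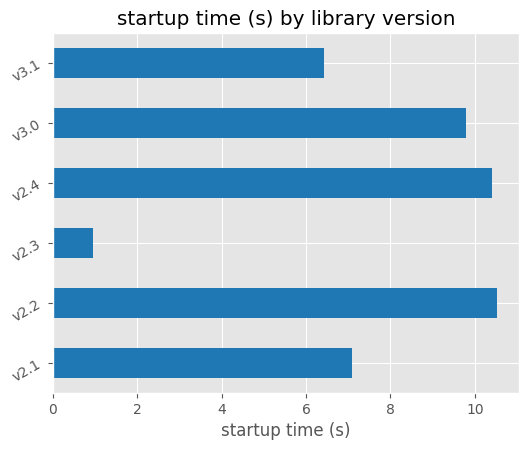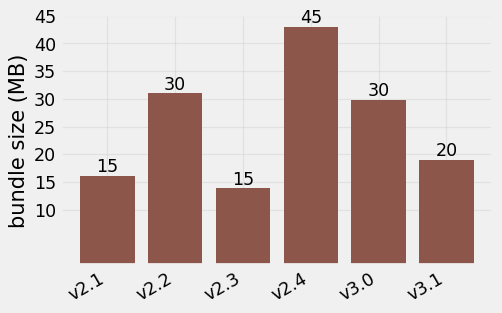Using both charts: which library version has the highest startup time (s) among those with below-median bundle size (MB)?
Chart 2 median bundle size (MB) ≈ 25; below-median library versions: v2.1, v2.3, v3.1. Among those, v2.1 has the highest startup time (s) (≈ 7).

v2.1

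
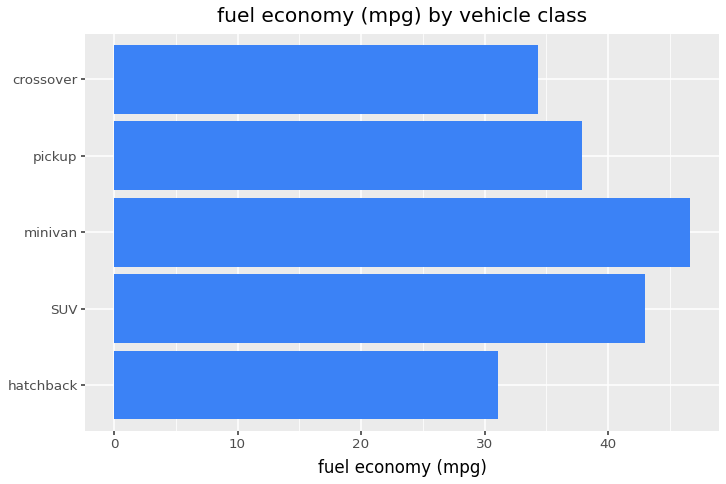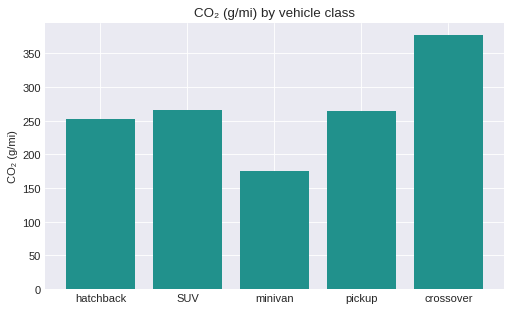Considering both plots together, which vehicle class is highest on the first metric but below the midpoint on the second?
Chart 2 median CO₂ (g/mi) ≈ 250; below-median vehicle classes: hatchback, minivan. Among those, minivan has the highest fuel economy (mpg) (≈ 45).

minivan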